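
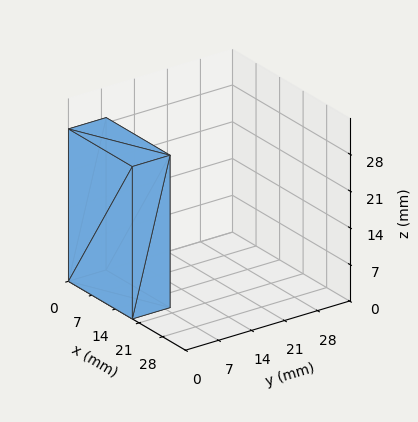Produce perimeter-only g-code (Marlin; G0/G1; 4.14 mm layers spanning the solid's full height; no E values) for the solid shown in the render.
Reading the render: the shape is a rectangular box, roughly 19 × 8 mm footprint and 29 mm tall (dimensions read to the nearest mm from the axis ticks). For the g-code, the solid's height is divided into equal slices at the stated Δz and each level perimeter traced with G1 moves after a G0 lift.

; perimeter-only toolpath
G21 ; units = mm
G90 ; absolute positioning
G28 ; home
; layer 1
G0 Z4.14
G0 X0.00 Y0.00
G1 X19.00 Y0.00
G1 X19.00 Y8.00
G1 X0.00 Y8.00
G1 X0.00 Y0.00
; layer 2
G0 Z8.29
G0 X0.00 Y0.00
G1 X19.00 Y0.00
G1 X19.00 Y8.00
G1 X0.00 Y8.00
G1 X0.00 Y0.00
; layer 3
G0 Z12.43
G0 X0.00 Y0.00
G1 X19.00 Y0.00
G1 X19.00 Y8.00
G1 X0.00 Y8.00
G1 X0.00 Y0.00
; layer 4
G0 Z16.57
G0 X0.00 Y0.00
G1 X19.00 Y0.00
G1 X19.00 Y8.00
G1 X0.00 Y8.00
G1 X0.00 Y0.00
; layer 5
G0 Z20.71
G0 X0.00 Y0.00
G1 X19.00 Y0.00
G1 X19.00 Y8.00
G1 X0.00 Y8.00
G1 X0.00 Y0.00
; layer 6
G0 Z24.86
G0 X0.00 Y0.00
G1 X19.00 Y0.00
G1 X19.00 Y8.00
G1 X0.00 Y8.00
G1 X0.00 Y0.00
; layer 7
G0 Z29.00
G0 X0.00 Y0.00
G1 X19.00 Y0.00
G1 X19.00 Y8.00
G1 X0.00 Y8.00
G1 X0.00 Y0.00
M2 ; end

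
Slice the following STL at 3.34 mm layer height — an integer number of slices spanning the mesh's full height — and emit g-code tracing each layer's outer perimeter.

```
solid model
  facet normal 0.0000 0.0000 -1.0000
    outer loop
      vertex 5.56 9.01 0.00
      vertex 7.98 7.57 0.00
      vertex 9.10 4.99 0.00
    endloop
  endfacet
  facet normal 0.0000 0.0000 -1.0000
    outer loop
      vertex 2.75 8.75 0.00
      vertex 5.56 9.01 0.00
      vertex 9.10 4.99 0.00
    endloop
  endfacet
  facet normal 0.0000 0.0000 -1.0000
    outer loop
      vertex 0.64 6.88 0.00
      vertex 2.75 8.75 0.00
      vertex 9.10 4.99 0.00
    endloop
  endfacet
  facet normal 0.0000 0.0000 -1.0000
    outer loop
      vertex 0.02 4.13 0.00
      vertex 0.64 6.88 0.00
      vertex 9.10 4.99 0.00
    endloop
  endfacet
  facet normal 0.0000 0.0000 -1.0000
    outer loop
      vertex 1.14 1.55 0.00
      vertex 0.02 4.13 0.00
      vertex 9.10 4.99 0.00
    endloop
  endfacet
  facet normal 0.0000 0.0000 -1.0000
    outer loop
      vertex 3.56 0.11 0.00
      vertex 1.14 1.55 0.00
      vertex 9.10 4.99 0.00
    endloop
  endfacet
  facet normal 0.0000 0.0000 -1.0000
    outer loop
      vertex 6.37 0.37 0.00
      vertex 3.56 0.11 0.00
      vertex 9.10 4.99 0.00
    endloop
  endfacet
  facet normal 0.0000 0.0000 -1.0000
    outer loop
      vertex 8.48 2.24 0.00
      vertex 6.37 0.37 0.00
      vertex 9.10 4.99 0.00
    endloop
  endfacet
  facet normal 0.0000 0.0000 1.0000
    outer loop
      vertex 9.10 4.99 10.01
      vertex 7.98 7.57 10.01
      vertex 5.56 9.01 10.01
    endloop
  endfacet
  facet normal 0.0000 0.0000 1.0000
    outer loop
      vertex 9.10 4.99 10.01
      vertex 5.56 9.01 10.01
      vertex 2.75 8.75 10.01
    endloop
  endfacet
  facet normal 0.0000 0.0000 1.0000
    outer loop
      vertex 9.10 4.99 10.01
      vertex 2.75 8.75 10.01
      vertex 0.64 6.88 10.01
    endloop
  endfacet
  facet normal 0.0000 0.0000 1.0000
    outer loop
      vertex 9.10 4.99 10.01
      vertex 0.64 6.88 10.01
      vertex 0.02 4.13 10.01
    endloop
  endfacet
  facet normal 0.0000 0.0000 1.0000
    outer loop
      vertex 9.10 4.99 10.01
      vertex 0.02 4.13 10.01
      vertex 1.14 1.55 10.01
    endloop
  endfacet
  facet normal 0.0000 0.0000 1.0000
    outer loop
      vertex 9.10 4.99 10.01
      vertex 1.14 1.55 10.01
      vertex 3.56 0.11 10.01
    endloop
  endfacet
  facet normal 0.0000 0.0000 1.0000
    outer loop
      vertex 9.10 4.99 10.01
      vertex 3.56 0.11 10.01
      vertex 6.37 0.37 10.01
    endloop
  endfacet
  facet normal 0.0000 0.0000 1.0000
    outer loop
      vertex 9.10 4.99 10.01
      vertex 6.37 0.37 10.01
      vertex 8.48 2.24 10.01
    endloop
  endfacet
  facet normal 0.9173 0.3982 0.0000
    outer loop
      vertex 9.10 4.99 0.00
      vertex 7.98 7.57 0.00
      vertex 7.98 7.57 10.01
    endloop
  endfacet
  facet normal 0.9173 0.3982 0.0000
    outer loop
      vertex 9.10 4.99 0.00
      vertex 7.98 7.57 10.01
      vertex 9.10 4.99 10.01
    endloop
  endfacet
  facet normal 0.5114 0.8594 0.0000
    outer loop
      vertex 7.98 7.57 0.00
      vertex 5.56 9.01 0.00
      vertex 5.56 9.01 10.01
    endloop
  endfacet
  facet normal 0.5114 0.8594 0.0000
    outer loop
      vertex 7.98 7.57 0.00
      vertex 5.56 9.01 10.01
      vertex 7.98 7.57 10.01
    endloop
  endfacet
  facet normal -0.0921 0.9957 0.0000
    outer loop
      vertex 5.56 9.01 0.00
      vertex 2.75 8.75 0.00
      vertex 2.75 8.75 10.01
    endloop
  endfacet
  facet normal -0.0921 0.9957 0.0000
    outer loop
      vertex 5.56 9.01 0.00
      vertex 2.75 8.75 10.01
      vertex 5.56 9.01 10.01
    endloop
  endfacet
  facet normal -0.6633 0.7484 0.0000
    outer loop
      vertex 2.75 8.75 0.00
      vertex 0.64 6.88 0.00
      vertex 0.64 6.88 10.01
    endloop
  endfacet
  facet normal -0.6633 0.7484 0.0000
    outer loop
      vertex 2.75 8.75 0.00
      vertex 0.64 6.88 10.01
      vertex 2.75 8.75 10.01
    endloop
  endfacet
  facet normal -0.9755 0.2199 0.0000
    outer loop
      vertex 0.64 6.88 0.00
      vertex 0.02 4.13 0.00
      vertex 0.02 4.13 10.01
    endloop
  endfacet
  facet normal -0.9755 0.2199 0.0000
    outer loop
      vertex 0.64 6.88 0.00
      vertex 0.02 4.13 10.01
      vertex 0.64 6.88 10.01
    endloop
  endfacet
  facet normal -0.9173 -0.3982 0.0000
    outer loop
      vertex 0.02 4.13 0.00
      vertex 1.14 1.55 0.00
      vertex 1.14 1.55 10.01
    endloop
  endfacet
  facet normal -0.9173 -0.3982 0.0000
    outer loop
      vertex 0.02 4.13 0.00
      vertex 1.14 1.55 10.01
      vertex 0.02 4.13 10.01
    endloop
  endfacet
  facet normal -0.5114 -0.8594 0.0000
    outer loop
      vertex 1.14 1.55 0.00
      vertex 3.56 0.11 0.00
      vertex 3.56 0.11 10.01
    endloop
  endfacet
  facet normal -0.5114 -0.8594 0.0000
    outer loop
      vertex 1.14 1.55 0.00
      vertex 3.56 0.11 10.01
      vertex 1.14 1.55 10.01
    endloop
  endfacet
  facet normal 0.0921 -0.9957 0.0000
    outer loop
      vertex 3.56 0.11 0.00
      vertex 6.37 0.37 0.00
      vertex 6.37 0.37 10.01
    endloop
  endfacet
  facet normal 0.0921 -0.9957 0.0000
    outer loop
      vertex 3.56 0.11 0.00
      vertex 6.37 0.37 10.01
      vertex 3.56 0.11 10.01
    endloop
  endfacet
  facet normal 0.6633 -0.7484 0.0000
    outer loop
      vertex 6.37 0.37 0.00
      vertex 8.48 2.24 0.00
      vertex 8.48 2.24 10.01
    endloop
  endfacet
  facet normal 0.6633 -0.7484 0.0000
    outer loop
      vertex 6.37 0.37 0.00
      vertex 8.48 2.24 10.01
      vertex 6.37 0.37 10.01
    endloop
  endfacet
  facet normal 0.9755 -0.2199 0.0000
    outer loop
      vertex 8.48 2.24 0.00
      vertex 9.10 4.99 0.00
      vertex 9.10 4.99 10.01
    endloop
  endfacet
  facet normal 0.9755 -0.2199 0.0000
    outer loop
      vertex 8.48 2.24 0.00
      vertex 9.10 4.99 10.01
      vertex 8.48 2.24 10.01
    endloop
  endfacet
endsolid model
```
; perimeter-only toolpath
G21 ; units = mm
G90 ; absolute positioning
G28 ; home
; layer 1
G0 Z3.34
G0 X9.10 Y4.99
G1 X7.98 Y7.57
G1 X5.56 Y9.01
G1 X2.75 Y8.75
G1 X0.64 Y6.88
G1 X0.02 Y4.13
G1 X1.14 Y1.55
G1 X3.56 Y0.11
G1 X6.37 Y0.37
G1 X8.48 Y2.24
G1 X9.10 Y4.99
; layer 2
G0 Z6.67
G0 X9.10 Y4.99
G1 X7.98 Y7.57
G1 X5.56 Y9.01
G1 X2.75 Y8.75
G1 X0.64 Y6.88
G1 X0.02 Y4.13
G1 X1.14 Y1.55
G1 X3.56 Y0.11
G1 X6.37 Y0.37
G1 X8.48 Y2.24
G1 X9.10 Y4.99
; layer 3
G0 Z10.01
G0 X9.10 Y4.99
G1 X7.98 Y7.57
G1 X5.56 Y9.01
G1 X2.75 Y8.75
G1 X0.64 Y6.88
G1 X0.02 Y4.13
G1 X1.14 Y1.55
G1 X3.56 Y0.11
G1 X6.37 Y0.37
G1 X8.48 Y2.24
G1 X9.10 Y4.99
M2 ; end

The solid is a regular 10-sided prism (a cylinder approximated with 10 flat sides), circumscribed radius ≈ 4.56 mm, height ≈ 10 mm. Slicing at Δz = 3.34 mm — 3 equal slices spanning the solid's height, so layer i sits at z = i·h/3 — gives 3 non-empty perimeters. Each is a 10-segment closed polygon; G0 lifts to the layer z and rapids to the start vertex, then G1 traces the edges.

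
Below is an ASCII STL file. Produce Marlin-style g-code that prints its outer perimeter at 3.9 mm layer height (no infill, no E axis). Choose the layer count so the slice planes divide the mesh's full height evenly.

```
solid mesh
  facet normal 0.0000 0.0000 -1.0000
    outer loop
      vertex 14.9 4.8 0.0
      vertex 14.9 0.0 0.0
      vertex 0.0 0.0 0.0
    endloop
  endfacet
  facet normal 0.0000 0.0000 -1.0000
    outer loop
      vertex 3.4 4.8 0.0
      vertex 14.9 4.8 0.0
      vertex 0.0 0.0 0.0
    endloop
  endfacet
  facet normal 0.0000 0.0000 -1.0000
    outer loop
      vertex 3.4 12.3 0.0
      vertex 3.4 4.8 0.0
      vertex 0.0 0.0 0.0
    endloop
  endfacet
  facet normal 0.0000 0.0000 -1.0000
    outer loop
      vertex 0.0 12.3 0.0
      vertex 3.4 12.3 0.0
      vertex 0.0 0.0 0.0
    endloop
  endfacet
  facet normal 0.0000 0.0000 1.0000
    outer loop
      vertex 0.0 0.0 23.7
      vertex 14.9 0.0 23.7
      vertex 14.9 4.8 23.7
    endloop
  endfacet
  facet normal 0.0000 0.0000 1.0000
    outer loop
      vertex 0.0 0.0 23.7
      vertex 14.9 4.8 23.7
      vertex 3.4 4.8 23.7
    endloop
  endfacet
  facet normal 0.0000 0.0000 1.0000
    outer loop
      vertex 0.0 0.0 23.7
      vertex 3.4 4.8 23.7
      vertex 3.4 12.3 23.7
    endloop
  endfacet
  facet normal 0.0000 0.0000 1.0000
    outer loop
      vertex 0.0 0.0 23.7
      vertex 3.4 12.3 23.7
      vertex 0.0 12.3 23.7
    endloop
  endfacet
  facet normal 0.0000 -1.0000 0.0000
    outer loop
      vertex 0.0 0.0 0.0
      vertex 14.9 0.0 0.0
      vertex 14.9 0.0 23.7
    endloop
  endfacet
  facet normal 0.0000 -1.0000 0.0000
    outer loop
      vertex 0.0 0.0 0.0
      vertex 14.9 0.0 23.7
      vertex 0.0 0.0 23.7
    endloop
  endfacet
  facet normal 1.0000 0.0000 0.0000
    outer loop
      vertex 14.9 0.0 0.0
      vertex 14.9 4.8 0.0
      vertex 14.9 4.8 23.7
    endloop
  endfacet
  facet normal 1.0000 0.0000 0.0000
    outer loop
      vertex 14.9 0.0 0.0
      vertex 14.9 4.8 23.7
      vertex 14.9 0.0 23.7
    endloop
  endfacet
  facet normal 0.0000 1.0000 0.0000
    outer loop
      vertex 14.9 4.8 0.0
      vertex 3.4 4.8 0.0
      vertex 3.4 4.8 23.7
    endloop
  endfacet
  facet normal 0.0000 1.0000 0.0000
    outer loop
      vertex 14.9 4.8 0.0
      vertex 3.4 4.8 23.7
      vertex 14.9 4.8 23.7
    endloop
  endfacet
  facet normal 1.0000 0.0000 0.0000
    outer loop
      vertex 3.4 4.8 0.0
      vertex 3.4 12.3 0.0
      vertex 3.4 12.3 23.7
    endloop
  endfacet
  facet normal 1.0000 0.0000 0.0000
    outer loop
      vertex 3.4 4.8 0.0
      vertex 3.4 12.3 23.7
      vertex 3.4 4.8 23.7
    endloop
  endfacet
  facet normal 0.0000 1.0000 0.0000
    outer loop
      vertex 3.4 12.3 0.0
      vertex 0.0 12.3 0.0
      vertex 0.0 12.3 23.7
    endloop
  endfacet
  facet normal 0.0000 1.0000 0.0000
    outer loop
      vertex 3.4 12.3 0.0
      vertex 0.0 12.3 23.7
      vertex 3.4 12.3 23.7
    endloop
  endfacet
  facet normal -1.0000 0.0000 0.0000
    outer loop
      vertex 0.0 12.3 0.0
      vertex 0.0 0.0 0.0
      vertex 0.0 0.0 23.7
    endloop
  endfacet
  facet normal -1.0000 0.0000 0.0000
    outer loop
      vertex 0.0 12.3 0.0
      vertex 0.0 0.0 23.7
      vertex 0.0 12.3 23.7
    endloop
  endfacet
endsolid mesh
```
; perimeter-only toolpath
G21 ; units = mm
G90 ; absolute positioning
G28 ; home
; layer 1
G0 Z3.9
G0 X0.0 Y0.0
G1 X14.9 Y0.0
G1 X14.9 Y4.8
G1 X3.4 Y4.8
G1 X3.4 Y12.3
G1 X0.0 Y12.3
G1 X0.0 Y0.0
; layer 2
G0 Z7.9
G0 X0.0 Y0.0
G1 X14.9 Y0.0
G1 X14.9 Y4.8
G1 X3.4 Y4.8
G1 X3.4 Y12.3
G1 X0.0 Y12.3
G1 X0.0 Y0.0
; layer 3
G0 Z11.8
G0 X0.0 Y0.0
G1 X14.9 Y0.0
G1 X14.9 Y4.8
G1 X3.4 Y4.8
G1 X3.4 Y12.3
G1 X0.0 Y12.3
G1 X0.0 Y0.0
; layer 4
G0 Z15.8
G0 X0.0 Y0.0
G1 X14.9 Y0.0
G1 X14.9 Y4.8
G1 X3.4 Y4.8
G1 X3.4 Y12.3
G1 X0.0 Y12.3
G1 X0.0 Y0.0
; layer 5
G0 Z19.8
G0 X0.0 Y0.0
G1 X14.9 Y0.0
G1 X14.9 Y4.8
G1 X3.4 Y4.8
G1 X3.4 Y12.3
G1 X0.0 Y12.3
G1 X0.0 Y0.0
; layer 6
G0 Z23.7
G0 X0.0 Y0.0
G1 X14.9 Y0.0
G1 X14.9 Y4.8
G1 X3.4 Y4.8
G1 X3.4 Y12.3
G1 X0.0 Y12.3
G1 X0.0 Y0.0
M2 ; end

The solid is an L-shaped prism: outer 14.9 × 12.3 mm, arm thicknesses ≈ 4.8 mm (horizontal) and 3.4 mm (vertical), extruded 23.7 mm in z. Slicing at Δz = 3.9 mm — 6 equal slices spanning the solid's height, so layer i sits at z = i·h/6 — gives 6 non-empty perimeters. Each is a 6-segment closed polygon; G0 lifts to the layer z and rapids to the start vertex, then G1 traces the edges.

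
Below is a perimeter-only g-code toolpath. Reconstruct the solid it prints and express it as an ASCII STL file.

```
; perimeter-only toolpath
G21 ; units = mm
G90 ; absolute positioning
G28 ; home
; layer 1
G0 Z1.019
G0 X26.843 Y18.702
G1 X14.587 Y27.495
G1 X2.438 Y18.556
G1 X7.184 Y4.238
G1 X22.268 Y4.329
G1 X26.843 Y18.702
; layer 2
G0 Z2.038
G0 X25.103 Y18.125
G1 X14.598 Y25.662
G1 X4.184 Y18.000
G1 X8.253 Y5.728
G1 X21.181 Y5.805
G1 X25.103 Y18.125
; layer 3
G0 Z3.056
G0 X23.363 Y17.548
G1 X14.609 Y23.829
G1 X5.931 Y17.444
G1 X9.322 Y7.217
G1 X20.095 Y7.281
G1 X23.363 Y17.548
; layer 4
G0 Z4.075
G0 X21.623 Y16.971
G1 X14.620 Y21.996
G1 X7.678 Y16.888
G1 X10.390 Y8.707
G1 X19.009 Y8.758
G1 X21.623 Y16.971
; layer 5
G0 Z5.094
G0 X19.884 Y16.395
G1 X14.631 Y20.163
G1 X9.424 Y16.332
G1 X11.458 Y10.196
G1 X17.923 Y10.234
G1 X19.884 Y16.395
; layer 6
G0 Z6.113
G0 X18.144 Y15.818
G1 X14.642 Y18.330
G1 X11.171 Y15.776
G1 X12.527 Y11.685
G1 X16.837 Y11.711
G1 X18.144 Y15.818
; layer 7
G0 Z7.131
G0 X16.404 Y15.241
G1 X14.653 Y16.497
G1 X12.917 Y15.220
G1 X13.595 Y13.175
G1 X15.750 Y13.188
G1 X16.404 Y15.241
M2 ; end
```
solid part
  facet normal 0.0000 0.0000 -1.0000
    outer loop
      vertex 0.691 19.112 0.000
      vertex 14.576 29.328 0.000
      vertex 28.583 19.279 0.000
    endloop
  endfacet
  facet normal 0.0000 0.0000 -1.0000
    outer loop
      vertex 6.116 2.749 0.000
      vertex 0.691 19.112 0.000
      vertex 28.583 19.279 0.000
    endloop
  endfacet
  facet normal 0.0000 0.0000 -1.0000
    outer loop
      vertex 23.354 2.852 0.000
      vertex 6.116 2.749 0.000
      vertex 28.583 19.279 0.000
    endloop
  endfacet
  facet normal 0.3301 0.4601 0.8242
    outer loop
      vertex 28.583 19.279 0.000
      vertex 14.576 29.328 0.000
      vertex 14.664 14.664 8.150
    endloop
  endfacet
  facet normal -0.3356 0.4561 0.8242
    outer loop
      vertex 14.576 29.328 0.000
      vertex 0.691 19.112 0.000
      vertex 14.664 14.664 8.150
    endloop
  endfacet
  facet normal -0.5375 -0.1782 0.8242
    outer loop
      vertex 0.691 19.112 0.000
      vertex 6.116 2.749 0.000
      vertex 14.664 14.664 8.150
    endloop
  endfacet
  facet normal 0.0034 -0.5662 0.8242
    outer loop
      vertex 6.116 2.749 0.000
      vertex 23.354 2.852 0.000
      vertex 14.664 14.664 8.150
    endloop
  endfacet
  facet normal 0.5396 -0.1718 0.8242
    outer loop
      vertex 23.354 2.852 0.000
      vertex 28.583 19.279 0.000
      vertex 14.664 14.664 8.150
    endloop
  endfacet
endsolid part

The G0 Z moves step by Δz≈1.019 mm. The G1 loops shrink linearly with z, so the solid tapers from its base footprint up to z≈8.15. Closing with a flat bottom cap and the tapered top and triangulating gives 8 facets — a regular 5-sided pyramid, base circumscribed radius ≈ 14.7 mm, apex at z ≈ 8.15 mm.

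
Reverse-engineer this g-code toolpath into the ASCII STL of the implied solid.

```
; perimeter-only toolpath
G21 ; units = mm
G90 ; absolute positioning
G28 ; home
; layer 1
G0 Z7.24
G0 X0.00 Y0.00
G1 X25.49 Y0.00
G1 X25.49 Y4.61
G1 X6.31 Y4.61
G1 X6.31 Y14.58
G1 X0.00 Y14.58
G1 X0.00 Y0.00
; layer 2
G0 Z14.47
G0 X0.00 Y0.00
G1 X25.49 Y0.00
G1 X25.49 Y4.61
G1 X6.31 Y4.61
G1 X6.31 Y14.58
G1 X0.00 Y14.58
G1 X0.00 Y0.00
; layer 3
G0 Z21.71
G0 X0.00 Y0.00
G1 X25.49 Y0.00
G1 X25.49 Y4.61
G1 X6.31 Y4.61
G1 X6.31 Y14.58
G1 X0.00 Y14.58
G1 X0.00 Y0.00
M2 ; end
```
solid part
  facet normal 0.0000 0.0000 -1.0000
    outer loop
      vertex 25.49 4.61 0.00
      vertex 25.49 0.00 0.00
      vertex 0.00 0.00 0.00
    endloop
  endfacet
  facet normal 0.0000 0.0000 -1.0000
    outer loop
      vertex 6.31 4.61 0.00
      vertex 25.49 4.61 0.00
      vertex 0.00 0.00 0.00
    endloop
  endfacet
  facet normal 0.0000 0.0000 -1.0000
    outer loop
      vertex 6.31 14.58 0.00
      vertex 6.31 4.61 0.00
      vertex 0.00 0.00 0.00
    endloop
  endfacet
  facet normal 0.0000 0.0000 -1.0000
    outer loop
      vertex 0.00 14.58 0.00
      vertex 6.31 14.58 0.00
      vertex 0.00 0.00 0.00
    endloop
  endfacet
  facet normal 0.0000 0.0000 1.0000
    outer loop
      vertex 0.00 0.00 21.71
      vertex 25.49 0.00 21.71
      vertex 25.49 4.61 21.71
    endloop
  endfacet
  facet normal 0.0000 0.0000 1.0000
    outer loop
      vertex 0.00 0.00 21.71
      vertex 25.49 4.61 21.71
      vertex 6.31 4.61 21.71
    endloop
  endfacet
  facet normal 0.0000 0.0000 1.0000
    outer loop
      vertex 0.00 0.00 21.71
      vertex 6.31 4.61 21.71
      vertex 6.31 14.58 21.71
    endloop
  endfacet
  facet normal 0.0000 0.0000 1.0000
    outer loop
      vertex 0.00 0.00 21.71
      vertex 6.31 14.58 21.71
      vertex 0.00 14.58 21.71
    endloop
  endfacet
  facet normal 0.0000 -1.0000 0.0000
    outer loop
      vertex 0.00 0.00 0.00
      vertex 25.49 0.00 0.00
      vertex 25.49 0.00 21.71
    endloop
  endfacet
  facet normal 0.0000 -1.0000 0.0000
    outer loop
      vertex 0.00 0.00 0.00
      vertex 25.49 0.00 21.71
      vertex 0.00 0.00 21.71
    endloop
  endfacet
  facet normal 1.0000 0.0000 0.0000
    outer loop
      vertex 25.49 0.00 0.00
      vertex 25.49 4.61 0.00
      vertex 25.49 4.61 21.71
    endloop
  endfacet
  facet normal 1.0000 0.0000 0.0000
    outer loop
      vertex 25.49 0.00 0.00
      vertex 25.49 4.61 21.71
      vertex 25.49 0.00 21.71
    endloop
  endfacet
  facet normal 0.0000 1.0000 0.0000
    outer loop
      vertex 25.49 4.61 0.00
      vertex 6.31 4.61 0.00
      vertex 6.31 4.61 21.71
    endloop
  endfacet
  facet normal 0.0000 1.0000 0.0000
    outer loop
      vertex 25.49 4.61 0.00
      vertex 6.31 4.61 21.71
      vertex 25.49 4.61 21.71
    endloop
  endfacet
  facet normal 1.0000 0.0000 0.0000
    outer loop
      vertex 6.31 4.61 0.00
      vertex 6.31 14.58 0.00
      vertex 6.31 14.58 21.71
    endloop
  endfacet
  facet normal 1.0000 0.0000 0.0000
    outer loop
      vertex 6.31 4.61 0.00
      vertex 6.31 14.58 21.71
      vertex 6.31 4.61 21.71
    endloop
  endfacet
  facet normal 0.0000 1.0000 0.0000
    outer loop
      vertex 6.31 14.58 0.00
      vertex 0.00 14.58 0.00
      vertex 0.00 14.58 21.71
    endloop
  endfacet
  facet normal 0.0000 1.0000 0.0000
    outer loop
      vertex 6.31 14.58 0.00
      vertex 0.00 14.58 21.71
      vertex 6.31 14.58 21.71
    endloop
  endfacet
  facet normal -1.0000 0.0000 0.0000
    outer loop
      vertex 0.00 14.58 0.00
      vertex 0.00 0.00 0.00
      vertex 0.00 0.00 21.71
    endloop
  endfacet
  facet normal -1.0000 0.0000 0.0000
    outer loop
      vertex 0.00 14.58 0.00
      vertex 0.00 0.00 21.71
      vertex 0.00 14.58 21.71
    endloop
  endfacet
endsolid part

The G0 Z moves step by Δz≈7.24 mm. Every layer's G1 loop is the same polygon, so the solid is a straight extrusion of it from z=0 to z≈21.7. Closing with flat bottom and top caps and triangulating gives 20 facets — an L-shaped prism: outer 25.5 × 14.6 mm, arm thicknesses ≈ 4.61 mm (horizontal) and 6.31 mm (vertical), extruded 21.7 mm in z.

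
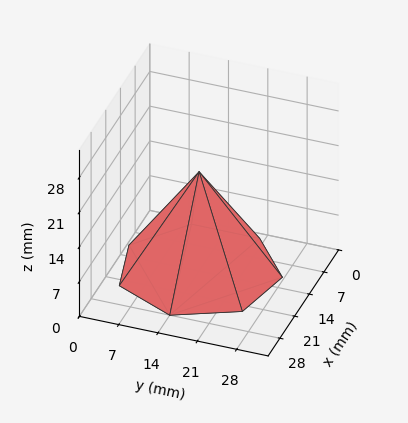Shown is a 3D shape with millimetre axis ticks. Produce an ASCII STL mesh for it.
Reading the render: the shape is a regular 7-sided pyramid, base circumscribed radius ≈ 14 mm, apex at z ≈ 20 mm (dimensions read to the nearest mm from the axis ticks). For the STL, each face is triangulated and given an outward normal.

solid part
  facet normal 0.0000 0.0000 -1.0000
    outer loop
      vertex 10.88 27.65 0.00
      vertex 22.73 24.95 0.00
      vertex 28.00 14.00 0.00
    endloop
  endfacet
  facet normal 0.0000 0.0000 -1.0000
    outer loop
      vertex 1.39 20.07 0.00
      vertex 10.88 27.65 0.00
      vertex 28.00 14.00 0.00
    endloop
  endfacet
  facet normal 0.0000 0.0000 -1.0000
    outer loop
      vertex 1.39 7.93 0.00
      vertex 1.39 20.07 0.00
      vertex 28.00 14.00 0.00
    endloop
  endfacet
  facet normal 0.0000 0.0000 -1.0000
    outer loop
      vertex 10.88 0.35 0.00
      vertex 1.39 7.93 0.00
      vertex 28.00 14.00 0.00
    endloop
  endfacet
  facet normal 0.0000 0.0000 -1.0000
    outer loop
      vertex 22.73 3.05 0.00
      vertex 10.88 0.35 0.00
      vertex 28.00 14.00 0.00
    endloop
  endfacet
  facet normal 0.7621 0.3668 0.5335
    outer loop
      vertex 28.00 14.00 0.00
      vertex 22.73 24.95 0.00
      vertex 14.00 14.00 20.00
    endloop
  endfacet
  facet normal 0.1879 0.8247 0.5335
    outer loop
      vertex 22.73 24.95 0.00
      vertex 10.88 27.65 0.00
      vertex 14.00 14.00 20.00
    endloop
  endfacet
  facet normal -0.5279 0.6609 0.5334
    outer loop
      vertex 10.88 27.65 0.00
      vertex 1.39 20.07 0.00
      vertex 14.00 14.00 20.00
    endloop
  endfacet
  facet normal -0.8459 0.0000 0.5333
    outer loop
      vertex 1.39 20.07 0.00
      vertex 1.39 7.93 0.00
      vertex 14.00 14.00 20.00
    endloop
  endfacet
  facet normal -0.5279 -0.6609 0.5334
    outer loop
      vertex 1.39 7.93 0.00
      vertex 10.88 0.35 0.00
      vertex 14.00 14.00 20.00
    endloop
  endfacet
  facet normal 0.1879 -0.8247 0.5335
    outer loop
      vertex 10.88 0.35 0.00
      vertex 22.73 3.05 0.00
      vertex 14.00 14.00 20.00
    endloop
  endfacet
  facet normal 0.7621 -0.3668 0.5335
    outer loop
      vertex 22.73 3.05 0.00
      vertex 28.00 14.00 0.00
      vertex 14.00 14.00 20.00
    endloop
  endfacet
endsolid part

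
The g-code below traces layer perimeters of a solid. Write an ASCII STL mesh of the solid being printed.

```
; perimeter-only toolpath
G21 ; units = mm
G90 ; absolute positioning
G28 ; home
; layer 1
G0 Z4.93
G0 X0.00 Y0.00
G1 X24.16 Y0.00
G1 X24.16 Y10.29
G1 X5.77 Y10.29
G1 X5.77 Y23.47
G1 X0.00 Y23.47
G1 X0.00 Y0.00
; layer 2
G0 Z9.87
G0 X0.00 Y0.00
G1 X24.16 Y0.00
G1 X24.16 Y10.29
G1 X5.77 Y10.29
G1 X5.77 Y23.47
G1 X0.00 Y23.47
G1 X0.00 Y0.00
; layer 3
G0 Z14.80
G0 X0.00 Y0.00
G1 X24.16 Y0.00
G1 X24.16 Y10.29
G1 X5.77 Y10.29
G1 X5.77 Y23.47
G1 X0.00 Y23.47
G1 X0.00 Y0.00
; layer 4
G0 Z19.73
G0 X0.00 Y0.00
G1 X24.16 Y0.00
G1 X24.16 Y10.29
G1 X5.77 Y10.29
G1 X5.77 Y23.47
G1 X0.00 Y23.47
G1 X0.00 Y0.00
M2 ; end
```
solid part
  facet normal 0.0000 0.0000 -1.0000
    outer loop
      vertex 24.16 10.29 0.00
      vertex 24.16 0.00 0.00
      vertex 0.00 0.00 0.00
    endloop
  endfacet
  facet normal 0.0000 0.0000 -1.0000
    outer loop
      vertex 5.77 10.29 0.00
      vertex 24.16 10.29 0.00
      vertex 0.00 0.00 0.00
    endloop
  endfacet
  facet normal 0.0000 0.0000 -1.0000
    outer loop
      vertex 5.77 23.47 0.00
      vertex 5.77 10.29 0.00
      vertex 0.00 0.00 0.00
    endloop
  endfacet
  facet normal 0.0000 0.0000 -1.0000
    outer loop
      vertex 0.00 23.47 0.00
      vertex 5.77 23.47 0.00
      vertex 0.00 0.00 0.00
    endloop
  endfacet
  facet normal 0.0000 0.0000 1.0000
    outer loop
      vertex 0.00 0.00 19.73
      vertex 24.16 0.00 19.73
      vertex 24.16 10.29 19.73
    endloop
  endfacet
  facet normal 0.0000 0.0000 1.0000
    outer loop
      vertex 0.00 0.00 19.73
      vertex 24.16 10.29 19.73
      vertex 5.77 10.29 19.73
    endloop
  endfacet
  facet normal 0.0000 0.0000 1.0000
    outer loop
      vertex 0.00 0.00 19.73
      vertex 5.77 10.29 19.73
      vertex 5.77 23.47 19.73
    endloop
  endfacet
  facet normal 0.0000 0.0000 1.0000
    outer loop
      vertex 0.00 0.00 19.73
      vertex 5.77 23.47 19.73
      vertex 0.00 23.47 19.73
    endloop
  endfacet
  facet normal 0.0000 -1.0000 0.0000
    outer loop
      vertex 0.00 0.00 0.00
      vertex 24.16 0.00 0.00
      vertex 24.16 0.00 19.73
    endloop
  endfacet
  facet normal 0.0000 -1.0000 0.0000
    outer loop
      vertex 0.00 0.00 0.00
      vertex 24.16 0.00 19.73
      vertex 0.00 0.00 19.73
    endloop
  endfacet
  facet normal 1.0000 0.0000 0.0000
    outer loop
      vertex 24.16 0.00 0.00
      vertex 24.16 10.29 0.00
      vertex 24.16 10.29 19.73
    endloop
  endfacet
  facet normal 1.0000 0.0000 0.0000
    outer loop
      vertex 24.16 0.00 0.00
      vertex 24.16 10.29 19.73
      vertex 24.16 0.00 19.73
    endloop
  endfacet
  facet normal 0.0000 1.0000 0.0000
    outer loop
      vertex 24.16 10.29 0.00
      vertex 5.77 10.29 0.00
      vertex 5.77 10.29 19.73
    endloop
  endfacet
  facet normal 0.0000 1.0000 0.0000
    outer loop
      vertex 24.16 10.29 0.00
      vertex 5.77 10.29 19.73
      vertex 24.16 10.29 19.73
    endloop
  endfacet
  facet normal 1.0000 0.0000 0.0000
    outer loop
      vertex 5.77 10.29 0.00
      vertex 5.77 23.47 0.00
      vertex 5.77 23.47 19.73
    endloop
  endfacet
  facet normal 1.0000 0.0000 0.0000
    outer loop
      vertex 5.77 10.29 0.00
      vertex 5.77 23.47 19.73
      vertex 5.77 10.29 19.73
    endloop
  endfacet
  facet normal 0.0000 1.0000 0.0000
    outer loop
      vertex 5.77 23.47 0.00
      vertex 0.00 23.47 0.00
      vertex 0.00 23.47 19.73
    endloop
  endfacet
  facet normal 0.0000 1.0000 0.0000
    outer loop
      vertex 5.77 23.47 0.00
      vertex 0.00 23.47 19.73
      vertex 5.77 23.47 19.73
    endloop
  endfacet
  facet normal -1.0000 0.0000 0.0000
    outer loop
      vertex 0.00 23.47 0.00
      vertex 0.00 0.00 0.00
      vertex 0.00 0.00 19.73
    endloop
  endfacet
  facet normal -1.0000 0.0000 0.0000
    outer loop
      vertex 0.00 23.47 0.00
      vertex 0.00 0.00 19.73
      vertex 0.00 23.47 19.73
    endloop
  endfacet
endsolid part

The G0 Z moves step by Δz≈4.93 mm. Every layer's G1 loop is the same polygon, so the solid is a straight extrusion of it from z=0 to z≈19.7. Closing with flat bottom and top caps and triangulating gives 20 facets — an L-shaped prism: outer 24.2 × 23.5 mm, arm thicknesses ≈ 10.3 mm (horizontal) and 5.77 mm (vertical), extruded 19.7 mm in z.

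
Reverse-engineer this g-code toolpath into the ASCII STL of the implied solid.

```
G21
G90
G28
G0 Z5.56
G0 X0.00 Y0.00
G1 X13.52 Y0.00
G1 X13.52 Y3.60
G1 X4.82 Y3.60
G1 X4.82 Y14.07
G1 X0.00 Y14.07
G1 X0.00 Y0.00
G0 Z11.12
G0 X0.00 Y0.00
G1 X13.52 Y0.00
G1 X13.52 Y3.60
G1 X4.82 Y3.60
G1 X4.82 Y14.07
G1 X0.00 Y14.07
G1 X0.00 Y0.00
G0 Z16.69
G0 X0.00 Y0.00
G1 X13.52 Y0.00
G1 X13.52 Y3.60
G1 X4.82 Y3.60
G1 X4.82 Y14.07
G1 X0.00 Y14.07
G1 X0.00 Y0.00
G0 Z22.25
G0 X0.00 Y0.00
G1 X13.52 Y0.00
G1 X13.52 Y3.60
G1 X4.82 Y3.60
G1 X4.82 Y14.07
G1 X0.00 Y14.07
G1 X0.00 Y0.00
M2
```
solid part
  facet normal 0.0000 0.0000 -1.0000
    outer loop
      vertex 13.52 3.60 0.00
      vertex 13.52 0.00 0.00
      vertex 0.00 0.00 0.00
    endloop
  endfacet
  facet normal 0.0000 0.0000 -1.0000
    outer loop
      vertex 4.82 3.60 0.00
      vertex 13.52 3.60 0.00
      vertex 0.00 0.00 0.00
    endloop
  endfacet
  facet normal 0.0000 0.0000 -1.0000
    outer loop
      vertex 4.82 14.07 0.00
      vertex 4.82 3.60 0.00
      vertex 0.00 0.00 0.00
    endloop
  endfacet
  facet normal 0.0000 0.0000 -1.0000
    outer loop
      vertex 0.00 14.07 0.00
      vertex 4.82 14.07 0.00
      vertex 0.00 0.00 0.00
    endloop
  endfacet
  facet normal 0.0000 0.0000 1.0000
    outer loop
      vertex 0.00 0.00 22.25
      vertex 13.52 0.00 22.25
      vertex 13.52 3.60 22.25
    endloop
  endfacet
  facet normal 0.0000 0.0000 1.0000
    outer loop
      vertex 0.00 0.00 22.25
      vertex 13.52 3.60 22.25
      vertex 4.82 3.60 22.25
    endloop
  endfacet
  facet normal 0.0000 0.0000 1.0000
    outer loop
      vertex 0.00 0.00 22.25
      vertex 4.82 3.60 22.25
      vertex 4.82 14.07 22.25
    endloop
  endfacet
  facet normal 0.0000 0.0000 1.0000
    outer loop
      vertex 0.00 0.00 22.25
      vertex 4.82 14.07 22.25
      vertex 0.00 14.07 22.25
    endloop
  endfacet
  facet normal 0.0000 -1.0000 0.0000
    outer loop
      vertex 0.00 0.00 0.00
      vertex 13.52 0.00 0.00
      vertex 13.52 0.00 22.25
    endloop
  endfacet
  facet normal 0.0000 -1.0000 0.0000
    outer loop
      vertex 0.00 0.00 0.00
      vertex 13.52 0.00 22.25
      vertex 0.00 0.00 22.25
    endloop
  endfacet
  facet normal 1.0000 0.0000 0.0000
    outer loop
      vertex 13.52 0.00 0.00
      vertex 13.52 3.60 0.00
      vertex 13.52 3.60 22.25
    endloop
  endfacet
  facet normal 1.0000 0.0000 0.0000
    outer loop
      vertex 13.52 0.00 0.00
      vertex 13.52 3.60 22.25
      vertex 13.52 0.00 22.25
    endloop
  endfacet
  facet normal 0.0000 1.0000 0.0000
    outer loop
      vertex 13.52 3.60 0.00
      vertex 4.82 3.60 0.00
      vertex 4.82 3.60 22.25
    endloop
  endfacet
  facet normal 0.0000 1.0000 0.0000
    outer loop
      vertex 13.52 3.60 0.00
      vertex 4.82 3.60 22.25
      vertex 13.52 3.60 22.25
    endloop
  endfacet
  facet normal 1.0000 0.0000 0.0000
    outer loop
      vertex 4.82 3.60 0.00
      vertex 4.82 14.07 0.00
      vertex 4.82 14.07 22.25
    endloop
  endfacet
  facet normal 1.0000 0.0000 0.0000
    outer loop
      vertex 4.82 3.60 0.00
      vertex 4.82 14.07 22.25
      vertex 4.82 3.60 22.25
    endloop
  endfacet
  facet normal 0.0000 1.0000 0.0000
    outer loop
      vertex 4.82 14.07 0.00
      vertex 0.00 14.07 0.00
      vertex 0.00 14.07 22.25
    endloop
  endfacet
  facet normal 0.0000 1.0000 0.0000
    outer loop
      vertex 4.82 14.07 0.00
      vertex 0.00 14.07 22.25
      vertex 4.82 14.07 22.25
    endloop
  endfacet
  facet normal -1.0000 0.0000 0.0000
    outer loop
      vertex 0.00 14.07 0.00
      vertex 0.00 0.00 0.00
      vertex 0.00 0.00 22.25
    endloop
  endfacet
  facet normal -1.0000 0.0000 0.0000
    outer loop
      vertex 0.00 14.07 0.00
      vertex 0.00 0.00 22.25
      vertex 0.00 14.07 22.25
    endloop
  endfacet
endsolid part

The G0 Z moves step by Δz≈5.56 mm. Every layer's G1 loop is the same polygon, so the solid is a straight extrusion of it from z=0 to z≈22.2. Closing with flat bottom and top caps and triangulating gives 20 facets — an L-shaped prism: outer 13.5 × 14.1 mm, arm thicknesses ≈ 3.6 mm (horizontal) and 4.82 mm (vertical), extruded 22.2 mm in z.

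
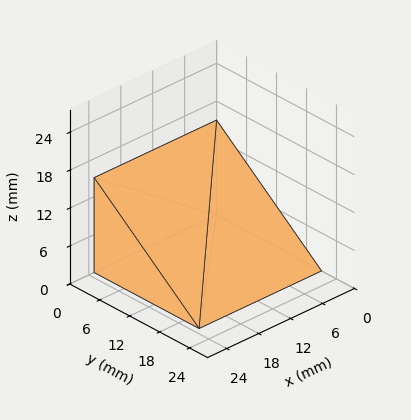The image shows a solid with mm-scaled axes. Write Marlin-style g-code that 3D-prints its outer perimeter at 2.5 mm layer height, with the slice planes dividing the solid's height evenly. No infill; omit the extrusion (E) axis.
Reading the render: the shape is a wedge (ramp): 23 × 21 mm base, rising to 15 mm along the y=0 edge and sloping linearly to z=0 at y=21 (dimensions read to the nearest mm from the axis ticks). For the g-code, the solid's height is divided into equal slices at the stated Δz and each level perimeter traced with G1 moves after a G0 lift.

; perimeter-only toolpath
G21 ; units = mm
G90 ; absolute positioning
G28 ; home
; layer 1
G0 Z2.5
G0 X0.0 Y0.0
G1 X23.0 Y0.0
G1 X23.0 Y17.5
G1 X0.0 Y17.5
G1 X0.0 Y0.0
; layer 2
G0 Z5.0
G0 X0.0 Y0.0
G1 X23.0 Y0.0
G1 X23.0 Y14.0
G1 X0.0 Y14.0
G1 X0.0 Y0.0
; layer 3
G0 Z7.5
G0 X0.0 Y0.0
G1 X23.0 Y0.0
G1 X23.0 Y10.5
G1 X0.0 Y10.5
G1 X0.0 Y0.0
; layer 4
G0 Z10.0
G0 X0.0 Y0.0
G1 X23.0 Y0.0
G1 X23.0 Y7.0
G1 X0.0 Y7.0
G1 X0.0 Y0.0
; layer 5
G0 Z12.5
G0 X0.0 Y0.0
G1 X23.0 Y0.0
G1 X23.0 Y3.5
G1 X0.0 Y3.5
G1 X0.0 Y0.0
M2 ; end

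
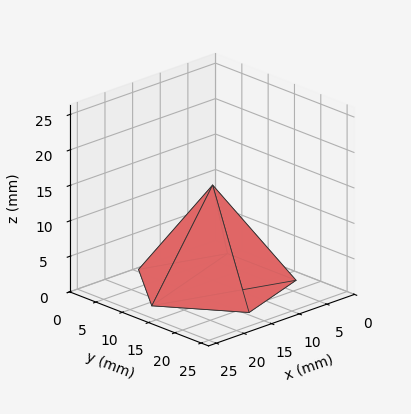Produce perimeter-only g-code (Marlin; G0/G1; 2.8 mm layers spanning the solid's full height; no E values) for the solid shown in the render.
Reading the render: the shape is a regular 5-sided pyramid, base circumscribed radius ≈ 11 mm, apex at z ≈ 14 mm (dimensions read to the nearest mm from the axis ticks). For the g-code, the solid's height is divided into equal slices at the stated Δz and each level perimeter traced with G1 moves after a G0 lift.

; perimeter-only toolpath
G21 ; units = mm
G90 ; absolute positioning
G28 ; home
; layer 1
G0 Z2.8
G0 X19.8 Y11.0
G1 X13.7 Y19.4
G1 X3.9 Y16.2
G1 X3.9 Y5.8
G1 X13.7 Y2.6
G1 X19.8 Y11.0
; layer 2
G0 Z5.6
G0 X17.6 Y11.0
G1 X13.0 Y17.3
G1 X5.7 Y14.9
G1 X5.7 Y7.1
G1 X13.0 Y4.7
G1 X17.6 Y11.0
; layer 3
G0 Z8.4
G0 X15.4 Y11.0
G1 X12.4 Y15.2
G1 X7.4 Y13.6
G1 X7.4 Y8.4
G1 X12.4 Y6.8
G1 X15.4 Y11.0
; layer 4
G0 Z11.2
G0 X13.2 Y11.0
G1 X11.7 Y13.1
G1 X9.2 Y12.3
G1 X9.2 Y9.7
G1 X11.7 Y8.9
G1 X13.2 Y11.0
M2 ; end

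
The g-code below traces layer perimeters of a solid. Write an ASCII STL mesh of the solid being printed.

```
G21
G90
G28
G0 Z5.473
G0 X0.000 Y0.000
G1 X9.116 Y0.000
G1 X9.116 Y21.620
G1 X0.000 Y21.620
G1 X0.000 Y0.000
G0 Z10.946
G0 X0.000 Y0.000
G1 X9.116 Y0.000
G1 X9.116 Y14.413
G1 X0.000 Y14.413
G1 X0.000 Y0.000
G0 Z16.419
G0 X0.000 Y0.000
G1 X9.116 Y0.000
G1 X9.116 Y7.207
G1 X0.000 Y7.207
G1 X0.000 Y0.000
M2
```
solid part
  facet normal 0.0000 0.0000 -1.0000
    outer loop
      vertex 9.116 28.826 0.000
      vertex 9.116 0.000 0.000
      vertex 0.000 0.000 0.000
    endloop
  endfacet
  facet normal 0.0000 0.0000 -1.0000
    outer loop
      vertex 0.000 28.826 0.000
      vertex 9.116 28.826 0.000
      vertex 0.000 0.000 0.000
    endloop
  endfacet
  facet normal 0.0000 -1.0000 0.0000
    outer loop
      vertex 0.000 0.000 0.000
      vertex 9.116 0.000 0.000
      vertex 9.116 0.000 21.892
    endloop
  endfacet
  facet normal 0.0000 -1.0000 0.0000
    outer loop
      vertex 0.000 0.000 0.000
      vertex 9.116 0.000 21.892
      vertex 0.000 0.000 21.892
    endloop
  endfacet
  facet normal 0.0000 0.6048 0.7964
    outer loop
      vertex 0.000 0.000 21.892
      vertex 9.116 0.000 21.892
      vertex 9.116 28.826 0.000
    endloop
  endfacet
  facet normal 0.0000 0.6048 0.7964
    outer loop
      vertex 0.000 0.000 21.892
      vertex 9.116 28.826 0.000
      vertex 0.000 28.826 0.000
    endloop
  endfacet
  facet normal -1.0000 0.0000 0.0000
    outer loop
      vertex 0.000 0.000 21.892
      vertex 0.000 28.826 0.000
      vertex 0.000 0.000 0.000
    endloop
  endfacet
  facet normal 1.0000 0.0000 0.0000
    outer loop
      vertex 9.116 0.000 0.000
      vertex 9.116 28.826 0.000
      vertex 9.116 0.000 21.892
    endloop
  endfacet
endsolid part

The G0 Z moves step by Δz≈5.473 mm. The G1 loops shrink linearly with z, so the solid tapers from its base footprint up to z≈21.9. Closing with a flat bottom cap and the tapered top and triangulating gives 8 facets — a wedge (ramp): 9.12 × 28.8 mm base, rising to 21.9 mm along the y=0 edge and sloping linearly to z=0 at y=28.8.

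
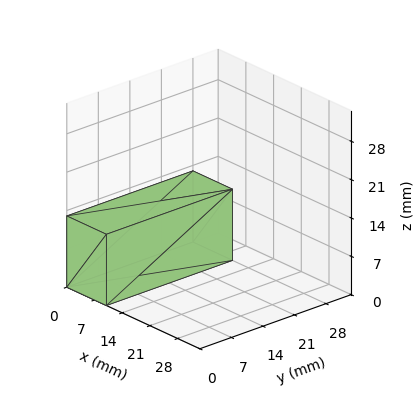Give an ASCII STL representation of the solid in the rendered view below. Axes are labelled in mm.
Reading the render: the shape is a rectangular box, roughly 10 × 28 mm footprint and 13 mm tall (dimensions read to the nearest mm from the axis ticks). For the STL, each face is triangulated and given an outward normal.

solid part
  facet normal 0.0000 0.0000 -1.0000
    outer loop
      vertex 10.00 28.00 0.00
      vertex 10.00 0.00 0.00
      vertex 0.00 0.00 0.00
    endloop
  endfacet
  facet normal 0.0000 0.0000 -1.0000
    outer loop
      vertex 0.00 28.00 0.00
      vertex 10.00 28.00 0.00
      vertex 0.00 0.00 0.00
    endloop
  endfacet
  facet normal 0.0000 0.0000 1.0000
    outer loop
      vertex 0.00 0.00 13.00
      vertex 10.00 0.00 13.00
      vertex 10.00 28.00 13.00
    endloop
  endfacet
  facet normal 0.0000 0.0000 1.0000
    outer loop
      vertex 0.00 0.00 13.00
      vertex 10.00 28.00 13.00
      vertex 0.00 28.00 13.00
    endloop
  endfacet
  facet normal 0.0000 -1.0000 0.0000
    outer loop
      vertex 0.00 0.00 0.00
      vertex 10.00 0.00 0.00
      vertex 10.00 0.00 13.00
    endloop
  endfacet
  facet normal 0.0000 -1.0000 0.0000
    outer loop
      vertex 0.00 0.00 0.00
      vertex 10.00 0.00 13.00
      vertex 0.00 0.00 13.00
    endloop
  endfacet
  facet normal 0.0000 1.0000 0.0000
    outer loop
      vertex 10.00 28.00 13.00
      vertex 10.00 28.00 0.00
      vertex 0.00 28.00 0.00
    endloop
  endfacet
  facet normal 0.0000 1.0000 0.0000
    outer loop
      vertex 0.00 28.00 13.00
      vertex 10.00 28.00 13.00
      vertex 0.00 28.00 0.00
    endloop
  endfacet
  facet normal -1.0000 0.0000 0.0000
    outer loop
      vertex 0.00 28.00 13.00
      vertex 0.00 28.00 0.00
      vertex 0.00 0.00 0.00
    endloop
  endfacet
  facet normal -1.0000 0.0000 0.0000
    outer loop
      vertex 0.00 0.00 13.00
      vertex 0.00 28.00 13.00
      vertex 0.00 0.00 0.00
    endloop
  endfacet
  facet normal 1.0000 0.0000 0.0000
    outer loop
      vertex 10.00 0.00 0.00
      vertex 10.00 28.00 0.00
      vertex 10.00 28.00 13.00
    endloop
  endfacet
  facet normal 1.0000 0.0000 0.0000
    outer loop
      vertex 10.00 0.00 0.00
      vertex 10.00 28.00 13.00
      vertex 10.00 0.00 13.00
    endloop
  endfacet
endsolid part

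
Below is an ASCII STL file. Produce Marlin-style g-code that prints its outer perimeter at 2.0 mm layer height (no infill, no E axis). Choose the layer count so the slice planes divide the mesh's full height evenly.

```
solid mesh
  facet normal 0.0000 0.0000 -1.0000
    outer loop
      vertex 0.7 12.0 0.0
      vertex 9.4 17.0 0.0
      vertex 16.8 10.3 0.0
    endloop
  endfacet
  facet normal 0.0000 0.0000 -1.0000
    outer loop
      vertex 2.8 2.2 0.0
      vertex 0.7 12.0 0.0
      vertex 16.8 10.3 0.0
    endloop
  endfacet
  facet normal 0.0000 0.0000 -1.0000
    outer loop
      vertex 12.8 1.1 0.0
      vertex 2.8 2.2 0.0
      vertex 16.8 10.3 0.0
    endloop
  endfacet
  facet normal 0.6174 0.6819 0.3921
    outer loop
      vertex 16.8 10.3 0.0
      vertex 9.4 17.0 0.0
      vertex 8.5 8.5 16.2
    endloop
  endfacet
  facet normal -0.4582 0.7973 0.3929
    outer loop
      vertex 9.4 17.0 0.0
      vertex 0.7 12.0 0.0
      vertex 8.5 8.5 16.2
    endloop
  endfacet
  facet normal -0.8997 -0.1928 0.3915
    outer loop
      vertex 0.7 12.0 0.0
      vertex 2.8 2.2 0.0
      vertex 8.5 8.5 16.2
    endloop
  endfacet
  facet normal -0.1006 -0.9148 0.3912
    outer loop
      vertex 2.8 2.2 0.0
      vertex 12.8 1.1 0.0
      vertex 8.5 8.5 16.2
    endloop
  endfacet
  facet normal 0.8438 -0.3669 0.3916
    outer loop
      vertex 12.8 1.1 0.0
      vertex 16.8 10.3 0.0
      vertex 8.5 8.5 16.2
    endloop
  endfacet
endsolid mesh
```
; perimeter-only toolpath
G21 ; units = mm
G90 ; absolute positioning
G28 ; home
; layer 1
G0 Z2.0
G0 X15.8 Y10.1
G1 X9.3 Y15.9
G1 X1.7 Y11.6
G1 X3.5 Y3.0
G1 X12.3 Y2.0
G1 X15.8 Y10.1
; layer 2
G0 Z4.0
G0 X14.7 Y9.9
G1 X9.2 Y14.9
G1 X2.6 Y11.1
G1 X4.2 Y3.8
G1 X11.7 Y3.0
G1 X14.7 Y9.9
; layer 3
G0 Z6.1
G0 X13.7 Y9.6
G1 X9.1 Y13.8
G1 X3.6 Y10.7
G1 X4.9 Y4.6
G1 X11.2 Y3.9
G1 X13.7 Y9.6
; layer 4
G0 Z8.1
G0 X12.7 Y9.4
G1 X8.9 Y12.8
G1 X4.6 Y10.2
G1 X5.7 Y5.3
G1 X10.7 Y4.8
G1 X12.7 Y9.4
; layer 5
G0 Z10.1
G0 X11.6 Y9.2
G1 X8.8 Y11.7
G1 X5.6 Y9.8
G1 X6.4 Y6.1
G1 X10.1 Y5.7
G1 X11.6 Y9.2
; layer 6
G0 Z12.1
G0 X10.6 Y8.9
G1 X8.7 Y10.6
G1 X6.5 Y9.4
G1 X7.1 Y6.9
G1 X9.6 Y6.7
G1 X10.6 Y8.9
; layer 7
G0 Z14.2
G0 X9.5 Y8.7
G1 X8.6 Y9.6
G1 X7.5 Y8.9
G1 X7.8 Y7.7
G1 X9.0 Y7.6
G1 X9.5 Y8.7
M2 ; end

The solid is a regular 5-sided pyramid, base circumscribed radius ≈ 8.5 mm, apex at z ≈ 16.2 mm. Slicing at Δz = 2.0 mm — 8 equal slices spanning the solid's height, so layer i sits at z = i·h/8 — gives 7 non-empty perimeters. Each is a 5-segment closed polygon; G0 lifts to the layer z and rapids to the start vertex, then G1 traces the edges. The cross-section shrinks linearly with z (the slice at the apex is degenerate and omitted).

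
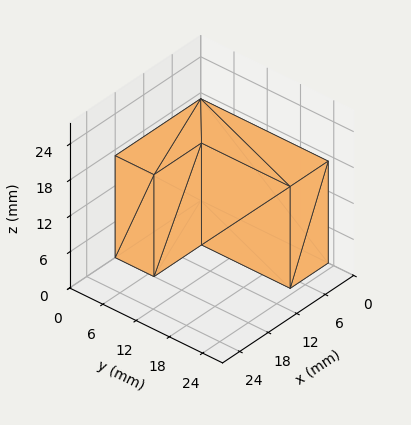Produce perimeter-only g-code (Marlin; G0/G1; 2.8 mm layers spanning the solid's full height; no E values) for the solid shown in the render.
Reading the render: the shape is an L-shaped prism: outer 18 × 23 mm, arm thicknesses ≈ 7 mm (horizontal) and 8 mm (vertical), extruded 17 mm in z (dimensions read to the nearest mm from the axis ticks). For the g-code, the solid's height is divided into equal slices at the stated Δz and each level perimeter traced with G1 moves after a G0 lift.

; perimeter-only toolpath
G21 ; units = mm
G90 ; absolute positioning
G28 ; home
; layer 1
G0 Z2.8
G0 X0.0 Y0.0
G1 X18.0 Y0.0
G1 X18.0 Y7.0
G1 X8.0 Y7.0
G1 X8.0 Y23.0
G1 X0.0 Y23.0
G1 X0.0 Y0.0
; layer 2
G0 Z5.7
G0 X0.0 Y0.0
G1 X18.0 Y0.0
G1 X18.0 Y7.0
G1 X8.0 Y7.0
G1 X8.0 Y23.0
G1 X0.0 Y23.0
G1 X0.0 Y0.0
; layer 3
G0 Z8.5
G0 X0.0 Y0.0
G1 X18.0 Y0.0
G1 X18.0 Y7.0
G1 X8.0 Y7.0
G1 X8.0 Y23.0
G1 X0.0 Y23.0
G1 X0.0 Y0.0
; layer 4
G0 Z11.3
G0 X0.0 Y0.0
G1 X18.0 Y0.0
G1 X18.0 Y7.0
G1 X8.0 Y7.0
G1 X8.0 Y23.0
G1 X0.0 Y23.0
G1 X0.0 Y0.0
; layer 5
G0 Z14.2
G0 X0.0 Y0.0
G1 X18.0 Y0.0
G1 X18.0 Y7.0
G1 X8.0 Y7.0
G1 X8.0 Y23.0
G1 X0.0 Y23.0
G1 X0.0 Y0.0
; layer 6
G0 Z17.0
G0 X0.0 Y0.0
G1 X18.0 Y0.0
G1 X18.0 Y7.0
G1 X8.0 Y7.0
G1 X8.0 Y23.0
G1 X0.0 Y23.0
G1 X0.0 Y0.0
M2 ; end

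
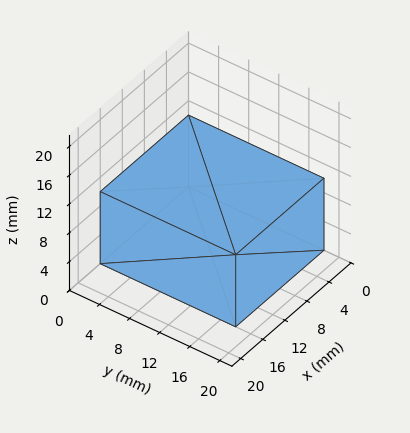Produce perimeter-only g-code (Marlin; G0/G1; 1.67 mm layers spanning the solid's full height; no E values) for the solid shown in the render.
Reading the render: the shape is a rectangular box, roughly 16 × 18 mm footprint and 10 mm tall (dimensions read to the nearest mm from the axis ticks). For the g-code, the solid's height is divided into equal slices at the stated Δz and each level perimeter traced with G1 moves after a G0 lift.

; perimeter-only toolpath
G21 ; units = mm
G90 ; absolute positioning
G28 ; home
; layer 1
G0 Z1.67
G0 X0.00 Y0.00
G1 X16.00 Y0.00
G1 X16.00 Y18.00
G1 X0.00 Y18.00
G1 X0.00 Y0.00
; layer 2
G0 Z3.33
G0 X0.00 Y0.00
G1 X16.00 Y0.00
G1 X16.00 Y18.00
G1 X0.00 Y18.00
G1 X0.00 Y0.00
; layer 3
G0 Z5.00
G0 X0.00 Y0.00
G1 X16.00 Y0.00
G1 X16.00 Y18.00
G1 X0.00 Y18.00
G1 X0.00 Y0.00
; layer 4
G0 Z6.67
G0 X0.00 Y0.00
G1 X16.00 Y0.00
G1 X16.00 Y18.00
G1 X0.00 Y18.00
G1 X0.00 Y0.00
; layer 5
G0 Z8.33
G0 X0.00 Y0.00
G1 X16.00 Y0.00
G1 X16.00 Y18.00
G1 X0.00 Y18.00
G1 X0.00 Y0.00
; layer 6
G0 Z10.00
G0 X0.00 Y0.00
G1 X16.00 Y0.00
G1 X16.00 Y18.00
G1 X0.00 Y18.00
G1 X0.00 Y0.00
M2 ; end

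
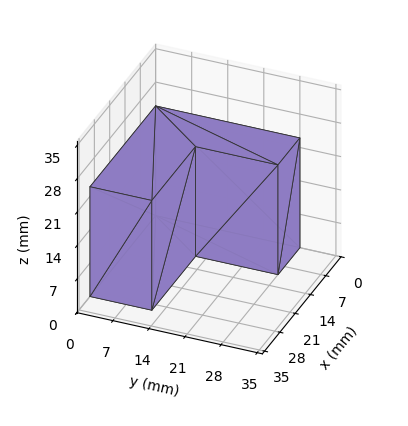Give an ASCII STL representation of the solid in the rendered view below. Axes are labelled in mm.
Reading the render: the shape is an L-shaped prism: outer 30 × 28 mm, arm thicknesses ≈ 12 mm (horizontal) and 10 mm (vertical), extruded 23 mm in z (dimensions read to the nearest mm from the axis ticks). For the STL, each face is triangulated and given an outward normal.

solid part
  facet normal 0.0000 0.0000 -1.0000
    outer loop
      vertex 30.0 12.0 0.0
      vertex 30.0 0.0 0.0
      vertex 0.0 0.0 0.0
    endloop
  endfacet
  facet normal 0.0000 0.0000 -1.0000
    outer loop
      vertex 10.0 12.0 0.0
      vertex 30.0 12.0 0.0
      vertex 0.0 0.0 0.0
    endloop
  endfacet
  facet normal 0.0000 0.0000 -1.0000
    outer loop
      vertex 10.0 28.0 0.0
      vertex 10.0 12.0 0.0
      vertex 0.0 0.0 0.0
    endloop
  endfacet
  facet normal 0.0000 0.0000 -1.0000
    outer loop
      vertex 0.0 28.0 0.0
      vertex 10.0 28.0 0.0
      vertex 0.0 0.0 0.0
    endloop
  endfacet
  facet normal 0.0000 0.0000 1.0000
    outer loop
      vertex 0.0 0.0 23.0
      vertex 30.0 0.0 23.0
      vertex 30.0 12.0 23.0
    endloop
  endfacet
  facet normal 0.0000 0.0000 1.0000
    outer loop
      vertex 0.0 0.0 23.0
      vertex 30.0 12.0 23.0
      vertex 10.0 12.0 23.0
    endloop
  endfacet
  facet normal 0.0000 0.0000 1.0000
    outer loop
      vertex 0.0 0.0 23.0
      vertex 10.0 12.0 23.0
      vertex 10.0 28.0 23.0
    endloop
  endfacet
  facet normal 0.0000 0.0000 1.0000
    outer loop
      vertex 0.0 0.0 23.0
      vertex 10.0 28.0 23.0
      vertex 0.0 28.0 23.0
    endloop
  endfacet
  facet normal 0.0000 -1.0000 0.0000
    outer loop
      vertex 0.0 0.0 0.0
      vertex 30.0 0.0 0.0
      vertex 30.0 0.0 23.0
    endloop
  endfacet
  facet normal 0.0000 -1.0000 0.0000
    outer loop
      vertex 0.0 0.0 0.0
      vertex 30.0 0.0 23.0
      vertex 0.0 0.0 23.0
    endloop
  endfacet
  facet normal 1.0000 0.0000 0.0000
    outer loop
      vertex 30.0 0.0 0.0
      vertex 30.0 12.0 0.0
      vertex 30.0 12.0 23.0
    endloop
  endfacet
  facet normal 1.0000 0.0000 0.0000
    outer loop
      vertex 30.0 0.0 0.0
      vertex 30.0 12.0 23.0
      vertex 30.0 0.0 23.0
    endloop
  endfacet
  facet normal 0.0000 1.0000 0.0000
    outer loop
      vertex 30.0 12.0 0.0
      vertex 10.0 12.0 0.0
      vertex 10.0 12.0 23.0
    endloop
  endfacet
  facet normal 0.0000 1.0000 0.0000
    outer loop
      vertex 30.0 12.0 0.0
      vertex 10.0 12.0 23.0
      vertex 30.0 12.0 23.0
    endloop
  endfacet
  facet normal 1.0000 0.0000 0.0000
    outer loop
      vertex 10.0 12.0 0.0
      vertex 10.0 28.0 0.0
      vertex 10.0 28.0 23.0
    endloop
  endfacet
  facet normal 1.0000 0.0000 0.0000
    outer loop
      vertex 10.0 12.0 0.0
      vertex 10.0 28.0 23.0
      vertex 10.0 12.0 23.0
    endloop
  endfacet
  facet normal 0.0000 1.0000 0.0000
    outer loop
      vertex 10.0 28.0 0.0
      vertex 0.0 28.0 0.0
      vertex 0.0 28.0 23.0
    endloop
  endfacet
  facet normal 0.0000 1.0000 0.0000
    outer loop
      vertex 10.0 28.0 0.0
      vertex 0.0 28.0 23.0
      vertex 10.0 28.0 23.0
    endloop
  endfacet
  facet normal -1.0000 0.0000 0.0000
    outer loop
      vertex 0.0 28.0 0.0
      vertex 0.0 0.0 0.0
      vertex 0.0 0.0 23.0
    endloop
  endfacet
  facet normal -1.0000 0.0000 0.0000
    outer loop
      vertex 0.0 28.0 0.0
      vertex 0.0 0.0 23.0
      vertex 0.0 28.0 23.0
    endloop
  endfacet
endsolid part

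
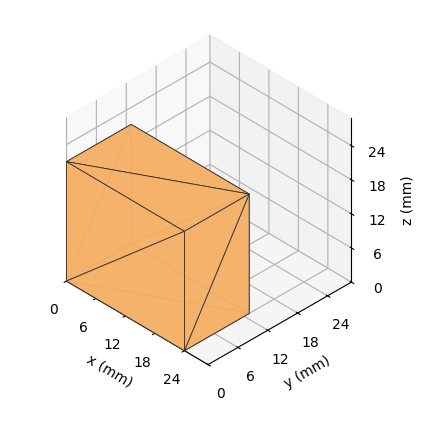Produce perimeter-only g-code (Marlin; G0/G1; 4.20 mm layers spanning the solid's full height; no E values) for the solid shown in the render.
Reading the render: the shape is a rectangular box, roughly 24 × 13 mm footprint and 21 mm tall (dimensions read to the nearest mm from the axis ticks). For the g-code, the solid's height is divided into equal slices at the stated Δz and each level perimeter traced with G1 moves after a G0 lift.

; perimeter-only toolpath
G21 ; units = mm
G90 ; absolute positioning
G28 ; home
; layer 1
G0 Z4.20
G0 X0.00 Y0.00
G1 X24.00 Y0.00
G1 X24.00 Y13.00
G1 X0.00 Y13.00
G1 X0.00 Y0.00
; layer 2
G0 Z8.40
G0 X0.00 Y0.00
G1 X24.00 Y0.00
G1 X24.00 Y13.00
G1 X0.00 Y13.00
G1 X0.00 Y0.00
; layer 3
G0 Z12.60
G0 X0.00 Y0.00
G1 X24.00 Y0.00
G1 X24.00 Y13.00
G1 X0.00 Y13.00
G1 X0.00 Y0.00
; layer 4
G0 Z16.80
G0 X0.00 Y0.00
G1 X24.00 Y0.00
G1 X24.00 Y13.00
G1 X0.00 Y13.00
G1 X0.00 Y0.00
; layer 5
G0 Z21.00
G0 X0.00 Y0.00
G1 X24.00 Y0.00
G1 X24.00 Y13.00
G1 X0.00 Y13.00
G1 X0.00 Y0.00
M2 ; end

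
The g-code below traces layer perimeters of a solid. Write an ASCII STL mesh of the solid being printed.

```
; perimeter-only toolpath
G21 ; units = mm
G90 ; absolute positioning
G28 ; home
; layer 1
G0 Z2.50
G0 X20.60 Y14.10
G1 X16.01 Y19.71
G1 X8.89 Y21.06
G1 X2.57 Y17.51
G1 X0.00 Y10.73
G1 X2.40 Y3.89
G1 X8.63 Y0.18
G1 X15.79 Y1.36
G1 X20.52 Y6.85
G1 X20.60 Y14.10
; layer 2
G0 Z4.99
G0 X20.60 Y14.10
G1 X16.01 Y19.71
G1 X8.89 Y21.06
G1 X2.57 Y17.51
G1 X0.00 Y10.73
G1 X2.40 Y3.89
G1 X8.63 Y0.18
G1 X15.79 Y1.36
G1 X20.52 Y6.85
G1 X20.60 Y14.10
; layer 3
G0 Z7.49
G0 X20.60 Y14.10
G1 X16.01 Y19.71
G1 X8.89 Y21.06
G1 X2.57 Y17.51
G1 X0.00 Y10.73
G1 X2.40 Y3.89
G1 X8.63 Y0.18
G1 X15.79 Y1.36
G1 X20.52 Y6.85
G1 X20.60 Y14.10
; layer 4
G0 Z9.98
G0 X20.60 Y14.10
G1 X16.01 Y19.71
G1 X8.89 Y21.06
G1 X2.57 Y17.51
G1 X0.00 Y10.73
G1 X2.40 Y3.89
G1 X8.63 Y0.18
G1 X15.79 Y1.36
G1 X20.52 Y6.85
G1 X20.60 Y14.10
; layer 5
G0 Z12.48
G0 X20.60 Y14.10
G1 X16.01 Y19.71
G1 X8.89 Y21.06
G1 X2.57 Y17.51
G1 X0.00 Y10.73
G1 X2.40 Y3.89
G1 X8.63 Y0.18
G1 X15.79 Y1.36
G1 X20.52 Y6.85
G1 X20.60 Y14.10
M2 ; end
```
solid part
  facet normal 0.0000 0.0000 -1.0000
    outer loop
      vertex 8.89 21.06 0.00
      vertex 16.01 19.71 0.00
      vertex 20.60 14.10 0.00
    endloop
  endfacet
  facet normal 0.0000 0.0000 -1.0000
    outer loop
      vertex 2.57 17.51 0.00
      vertex 8.89 21.06 0.00
      vertex 20.60 14.10 0.00
    endloop
  endfacet
  facet normal 0.0000 0.0000 -1.0000
    outer loop
      vertex 0.00 10.73 0.00
      vertex 2.57 17.51 0.00
      vertex 20.60 14.10 0.00
    endloop
  endfacet
  facet normal 0.0000 0.0000 -1.0000
    outer loop
      vertex 2.40 3.89 0.00
      vertex 0.00 10.73 0.00
      vertex 20.60 14.10 0.00
    endloop
  endfacet
  facet normal 0.0000 0.0000 -1.0000
    outer loop
      vertex 8.63 0.18 0.00
      vertex 2.40 3.89 0.00
      vertex 20.60 14.10 0.00
    endloop
  endfacet
  facet normal 0.0000 0.0000 -1.0000
    outer loop
      vertex 15.79 1.36 0.00
      vertex 8.63 0.18 0.00
      vertex 20.60 14.10 0.00
    endloop
  endfacet
  facet normal 0.0000 0.0000 -1.0000
    outer loop
      vertex 20.52 6.85 0.00
      vertex 15.79 1.36 0.00
      vertex 20.60 14.10 0.00
    endloop
  endfacet
  facet normal 0.0000 0.0000 1.0000
    outer loop
      vertex 20.60 14.10 12.48
      vertex 16.01 19.71 12.48
      vertex 8.89 21.06 12.48
    endloop
  endfacet
  facet normal 0.0000 0.0000 1.0000
    outer loop
      vertex 20.60 14.10 12.48
      vertex 8.89 21.06 12.48
      vertex 2.57 17.51 12.48
    endloop
  endfacet
  facet normal 0.0000 0.0000 1.0000
    outer loop
      vertex 20.60 14.10 12.48
      vertex 2.57 17.51 12.48
      vertex 0.00 10.73 12.48
    endloop
  endfacet
  facet normal 0.0000 0.0000 1.0000
    outer loop
      vertex 20.60 14.10 12.48
      vertex 0.00 10.73 12.48
      vertex 2.40 3.89 12.48
    endloop
  endfacet
  facet normal 0.0000 0.0000 1.0000
    outer loop
      vertex 20.60 14.10 12.48
      vertex 2.40 3.89 12.48
      vertex 8.63 0.18 12.48
    endloop
  endfacet
  facet normal 0.0000 0.0000 1.0000
    outer loop
      vertex 20.60 14.10 12.48
      vertex 8.63 0.18 12.48
      vertex 15.79 1.36 12.48
    endloop
  endfacet
  facet normal 0.0000 0.0000 1.0000
    outer loop
      vertex 20.60 14.10 12.48
      vertex 15.79 1.36 12.48
      vertex 20.52 6.85 12.48
    endloop
  endfacet
  facet normal 0.7740 0.6332 0.0000
    outer loop
      vertex 20.60 14.10 0.00
      vertex 16.01 19.71 0.00
      vertex 16.01 19.71 12.48
    endloop
  endfacet
  facet normal 0.7740 0.6332 0.0000
    outer loop
      vertex 20.60 14.10 0.00
      vertex 16.01 19.71 12.48
      vertex 20.60 14.10 12.48
    endloop
  endfacet
  facet normal 0.1863 0.9825 0.0000
    outer loop
      vertex 16.01 19.71 0.00
      vertex 8.89 21.06 0.00
      vertex 8.89 21.06 12.48
    endloop
  endfacet
  facet normal 0.1863 0.9825 0.0000
    outer loop
      vertex 16.01 19.71 0.00
      vertex 8.89 21.06 12.48
      vertex 16.01 19.71 12.48
    endloop
  endfacet
  facet normal -0.4897 0.8719 0.0000
    outer loop
      vertex 8.89 21.06 0.00
      vertex 2.57 17.51 0.00
      vertex 2.57 17.51 12.48
    endloop
  endfacet
  facet normal -0.4897 0.8719 0.0000
    outer loop
      vertex 8.89 21.06 0.00
      vertex 2.57 17.51 12.48
      vertex 8.89 21.06 12.48
    endloop
  endfacet
  facet normal -0.9351 0.3544 0.0000
    outer loop
      vertex 2.57 17.51 0.00
      vertex 0.00 10.73 0.00
      vertex 0.00 10.73 12.48
    endloop
  endfacet
  facet normal -0.9351 0.3544 0.0000
    outer loop
      vertex 2.57 17.51 0.00
      vertex 0.00 10.73 12.48
      vertex 2.57 17.51 12.48
    endloop
  endfacet
  facet normal -0.9436 -0.3311 0.0000
    outer loop
      vertex 0.00 10.73 0.00
      vertex 2.40 3.89 0.00
      vertex 2.40 3.89 12.48
    endloop
  endfacet
  facet normal -0.9436 -0.3311 0.0000
    outer loop
      vertex 0.00 10.73 0.00
      vertex 2.40 3.89 12.48
      vertex 0.00 10.73 12.48
    endloop
  endfacet
  facet normal -0.5117 -0.8592 0.0000
    outer loop
      vertex 2.40 3.89 0.00
      vertex 8.63 0.18 0.00
      vertex 8.63 0.18 12.48
    endloop
  endfacet
  facet normal -0.5117 -0.8592 0.0000
    outer loop
      vertex 2.40 3.89 0.00
      vertex 8.63 0.18 12.48
      vertex 2.40 3.89 12.48
    endloop
  endfacet
  facet normal 0.1626 -0.9867 0.0000
    outer loop
      vertex 8.63 0.18 0.00
      vertex 15.79 1.36 0.00
      vertex 15.79 1.36 12.48
    endloop
  endfacet
  facet normal 0.1626 -0.9867 0.0000
    outer loop
      vertex 8.63 0.18 0.00
      vertex 15.79 1.36 12.48
      vertex 8.63 0.18 12.48
    endloop
  endfacet
  facet normal 0.7576 -0.6527 0.0000
    outer loop
      vertex 15.79 1.36 0.00
      vertex 20.52 6.85 0.00
      vertex 20.52 6.85 12.48
    endloop
  endfacet
  facet normal 0.7576 -0.6527 0.0000
    outer loop
      vertex 15.79 1.36 0.00
      vertex 20.52 6.85 12.48
      vertex 15.79 1.36 12.48
    endloop
  endfacet
  facet normal 0.9999 -0.0110 0.0000
    outer loop
      vertex 20.52 6.85 0.00
      vertex 20.60 14.10 0.00
      vertex 20.60 14.10 12.48
    endloop
  endfacet
  facet normal 0.9999 -0.0110 0.0000
    outer loop
      vertex 20.52 6.85 0.00
      vertex 20.60 14.10 12.48
      vertex 20.52 6.85 12.48
    endloop
  endfacet
endsolid part

The G0 Z moves step by Δz≈2.50 mm. Every layer's G1 loop is the same polygon, so the solid is a straight extrusion of it from z=0 to z≈12.5. Closing with flat bottom and top caps and triangulating gives 32 facets — a regular 9-sided prism (a cylinder approximated with 9 flat sides), circumscribed radius ≈ 10.6 mm, height ≈ 12.5 mm.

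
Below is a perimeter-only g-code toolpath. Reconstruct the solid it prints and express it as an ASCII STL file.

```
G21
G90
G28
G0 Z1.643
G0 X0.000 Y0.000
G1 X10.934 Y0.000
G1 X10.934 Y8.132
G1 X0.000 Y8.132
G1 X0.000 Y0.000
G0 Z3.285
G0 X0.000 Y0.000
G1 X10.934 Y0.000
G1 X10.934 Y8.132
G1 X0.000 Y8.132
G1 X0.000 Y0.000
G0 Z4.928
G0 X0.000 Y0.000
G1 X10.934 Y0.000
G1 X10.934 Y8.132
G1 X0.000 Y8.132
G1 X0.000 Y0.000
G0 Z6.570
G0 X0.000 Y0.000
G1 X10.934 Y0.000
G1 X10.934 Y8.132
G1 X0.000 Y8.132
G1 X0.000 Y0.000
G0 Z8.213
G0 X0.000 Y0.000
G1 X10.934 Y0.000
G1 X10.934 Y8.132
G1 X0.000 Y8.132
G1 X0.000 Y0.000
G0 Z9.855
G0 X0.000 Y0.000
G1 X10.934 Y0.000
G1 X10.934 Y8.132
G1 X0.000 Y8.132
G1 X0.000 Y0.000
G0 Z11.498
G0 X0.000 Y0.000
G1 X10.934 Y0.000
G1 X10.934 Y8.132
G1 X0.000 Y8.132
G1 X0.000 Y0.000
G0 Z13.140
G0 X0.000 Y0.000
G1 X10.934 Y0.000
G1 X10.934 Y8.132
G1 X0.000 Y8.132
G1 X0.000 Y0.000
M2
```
solid part
  facet normal 0.0000 0.0000 -1.0000
    outer loop
      vertex 10.934 8.132 0.000
      vertex 10.934 0.000 0.000
      vertex 0.000 0.000 0.000
    endloop
  endfacet
  facet normal 0.0000 0.0000 -1.0000
    outer loop
      vertex 0.000 8.132 0.000
      vertex 10.934 8.132 0.000
      vertex 0.000 0.000 0.000
    endloop
  endfacet
  facet normal 0.0000 0.0000 1.0000
    outer loop
      vertex 0.000 0.000 13.140
      vertex 10.934 0.000 13.140
      vertex 10.934 8.132 13.140
    endloop
  endfacet
  facet normal 0.0000 0.0000 1.0000
    outer loop
      vertex 0.000 0.000 13.140
      vertex 10.934 8.132 13.140
      vertex 0.000 8.132 13.140
    endloop
  endfacet
  facet normal 0.0000 -1.0000 0.0000
    outer loop
      vertex 0.000 0.000 0.000
      vertex 10.934 0.000 0.000
      vertex 10.934 0.000 13.140
    endloop
  endfacet
  facet normal 0.0000 -1.0000 0.0000
    outer loop
      vertex 0.000 0.000 0.000
      vertex 10.934 0.000 13.140
      vertex 0.000 0.000 13.140
    endloop
  endfacet
  facet normal 0.0000 1.0000 0.0000
    outer loop
      vertex 10.934 8.132 13.140
      vertex 10.934 8.132 0.000
      vertex 0.000 8.132 0.000
    endloop
  endfacet
  facet normal 0.0000 1.0000 0.0000
    outer loop
      vertex 0.000 8.132 13.140
      vertex 10.934 8.132 13.140
      vertex 0.000 8.132 0.000
    endloop
  endfacet
  facet normal -1.0000 0.0000 0.0000
    outer loop
      vertex 0.000 8.132 13.140
      vertex 0.000 8.132 0.000
      vertex 0.000 0.000 0.000
    endloop
  endfacet
  facet normal -1.0000 0.0000 0.0000
    outer loop
      vertex 0.000 0.000 13.140
      vertex 0.000 8.132 13.140
      vertex 0.000 0.000 0.000
    endloop
  endfacet
  facet normal 1.0000 0.0000 0.0000
    outer loop
      vertex 10.934 0.000 0.000
      vertex 10.934 8.132 0.000
      vertex 10.934 8.132 13.140
    endloop
  endfacet
  facet normal 1.0000 0.0000 0.0000
    outer loop
      vertex 10.934 0.000 0.000
      vertex 10.934 8.132 13.140
      vertex 10.934 0.000 13.140
    endloop
  endfacet
endsolid part

The G0 Z moves step by Δz≈1.643 mm. Every layer's G1 loop is the same polygon, so the solid is a straight extrusion of it from z=0 to z≈13.1. Closing with flat bottom and top caps and triangulating gives 12 facets — a rectangular box, roughly 10.9 × 8.13 mm footprint and 13.1 mm tall.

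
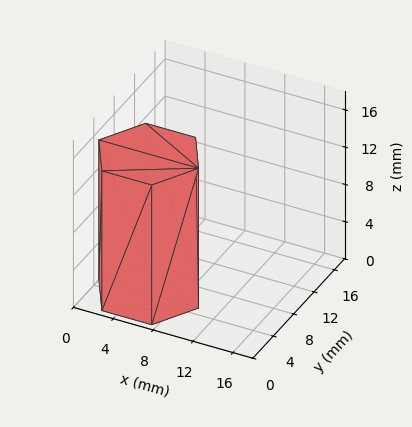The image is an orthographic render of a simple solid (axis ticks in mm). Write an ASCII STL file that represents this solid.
Reading the render: the shape is a regular 6-sided prism (a cylinder approximated with 6 flat sides), circumscribed radius ≈ 5 mm, height ≈ 15 mm (dimensions read to the nearest mm from the axis ticks). For the STL, each face is triangulated and given an outward normal.

solid part
  facet normal 0.0000 0.0000 -1.0000
    outer loop
      vertex 2.5 9.3 0.0
      vertex 7.5 9.3 0.0
      vertex 10.0 5.0 0.0
    endloop
  endfacet
  facet normal 0.0000 0.0000 -1.0000
    outer loop
      vertex 0.0 5.0 0.0
      vertex 2.5 9.3 0.0
      vertex 10.0 5.0 0.0
    endloop
  endfacet
  facet normal 0.0000 0.0000 -1.0000
    outer loop
      vertex 2.5 0.7 0.0
      vertex 0.0 5.0 0.0
      vertex 10.0 5.0 0.0
    endloop
  endfacet
  facet normal 0.0000 0.0000 -1.0000
    outer loop
      vertex 7.5 0.7 0.0
      vertex 2.5 0.7 0.0
      vertex 10.0 5.0 0.0
    endloop
  endfacet
  facet normal 0.0000 0.0000 1.0000
    outer loop
      vertex 10.0 5.0 15.0
      vertex 7.5 9.3 15.0
      vertex 2.5 9.3 15.0
    endloop
  endfacet
  facet normal 0.0000 0.0000 1.0000
    outer loop
      vertex 10.0 5.0 15.0
      vertex 2.5 9.3 15.0
      vertex 0.0 5.0 15.0
    endloop
  endfacet
  facet normal 0.0000 0.0000 1.0000
    outer loop
      vertex 10.0 5.0 15.0
      vertex 0.0 5.0 15.0
      vertex 2.5 0.7 15.0
    endloop
  endfacet
  facet normal 0.0000 0.0000 1.0000
    outer loop
      vertex 10.0 5.0 15.0
      vertex 2.5 0.7 15.0
      vertex 7.5 0.7 15.0
    endloop
  endfacet
  facet normal 0.8645 0.5026 0.0000
    outer loop
      vertex 10.0 5.0 0.0
      vertex 7.5 9.3 0.0
      vertex 7.5 9.3 15.0
    endloop
  endfacet
  facet normal 0.8645 0.5026 0.0000
    outer loop
      vertex 10.0 5.0 0.0
      vertex 7.5 9.3 15.0
      vertex 10.0 5.0 15.0
    endloop
  endfacet
  facet normal 0.0000 1.0000 0.0000
    outer loop
      vertex 7.5 9.3 0.0
      vertex 2.5 9.3 0.0
      vertex 2.5 9.3 15.0
    endloop
  endfacet
  facet normal 0.0000 1.0000 0.0000
    outer loop
      vertex 7.5 9.3 0.0
      vertex 2.5 9.3 15.0
      vertex 7.5 9.3 15.0
    endloop
  endfacet
  facet normal -0.8645 0.5026 0.0000
    outer loop
      vertex 2.5 9.3 0.0
      vertex 0.0 5.0 0.0
      vertex 0.0 5.0 15.0
    endloop
  endfacet
  facet normal -0.8645 0.5026 0.0000
    outer loop
      vertex 2.5 9.3 0.0
      vertex 0.0 5.0 15.0
      vertex 2.5 9.3 15.0
    endloop
  endfacet
  facet normal -0.8645 -0.5026 0.0000
    outer loop
      vertex 0.0 5.0 0.0
      vertex 2.5 0.7 0.0
      vertex 2.5 0.7 15.0
    endloop
  endfacet
  facet normal -0.8645 -0.5026 0.0000
    outer loop
      vertex 0.0 5.0 0.0
      vertex 2.5 0.7 15.0
      vertex 0.0 5.0 15.0
    endloop
  endfacet
  facet normal 0.0000 -1.0000 0.0000
    outer loop
      vertex 2.5 0.7 0.0
      vertex 7.5 0.7 0.0
      vertex 7.5 0.7 15.0
    endloop
  endfacet
  facet normal 0.0000 -1.0000 0.0000
    outer loop
      vertex 2.5 0.7 0.0
      vertex 7.5 0.7 15.0
      vertex 2.5 0.7 15.0
    endloop
  endfacet
  facet normal 0.8645 -0.5026 0.0000
    outer loop
      vertex 7.5 0.7 0.0
      vertex 10.0 5.0 0.0
      vertex 10.0 5.0 15.0
    endloop
  endfacet
  facet normal 0.8645 -0.5026 0.0000
    outer loop
      vertex 7.5 0.7 0.0
      vertex 10.0 5.0 15.0
      vertex 7.5 0.7 15.0
    endloop
  endfacet
endsolid part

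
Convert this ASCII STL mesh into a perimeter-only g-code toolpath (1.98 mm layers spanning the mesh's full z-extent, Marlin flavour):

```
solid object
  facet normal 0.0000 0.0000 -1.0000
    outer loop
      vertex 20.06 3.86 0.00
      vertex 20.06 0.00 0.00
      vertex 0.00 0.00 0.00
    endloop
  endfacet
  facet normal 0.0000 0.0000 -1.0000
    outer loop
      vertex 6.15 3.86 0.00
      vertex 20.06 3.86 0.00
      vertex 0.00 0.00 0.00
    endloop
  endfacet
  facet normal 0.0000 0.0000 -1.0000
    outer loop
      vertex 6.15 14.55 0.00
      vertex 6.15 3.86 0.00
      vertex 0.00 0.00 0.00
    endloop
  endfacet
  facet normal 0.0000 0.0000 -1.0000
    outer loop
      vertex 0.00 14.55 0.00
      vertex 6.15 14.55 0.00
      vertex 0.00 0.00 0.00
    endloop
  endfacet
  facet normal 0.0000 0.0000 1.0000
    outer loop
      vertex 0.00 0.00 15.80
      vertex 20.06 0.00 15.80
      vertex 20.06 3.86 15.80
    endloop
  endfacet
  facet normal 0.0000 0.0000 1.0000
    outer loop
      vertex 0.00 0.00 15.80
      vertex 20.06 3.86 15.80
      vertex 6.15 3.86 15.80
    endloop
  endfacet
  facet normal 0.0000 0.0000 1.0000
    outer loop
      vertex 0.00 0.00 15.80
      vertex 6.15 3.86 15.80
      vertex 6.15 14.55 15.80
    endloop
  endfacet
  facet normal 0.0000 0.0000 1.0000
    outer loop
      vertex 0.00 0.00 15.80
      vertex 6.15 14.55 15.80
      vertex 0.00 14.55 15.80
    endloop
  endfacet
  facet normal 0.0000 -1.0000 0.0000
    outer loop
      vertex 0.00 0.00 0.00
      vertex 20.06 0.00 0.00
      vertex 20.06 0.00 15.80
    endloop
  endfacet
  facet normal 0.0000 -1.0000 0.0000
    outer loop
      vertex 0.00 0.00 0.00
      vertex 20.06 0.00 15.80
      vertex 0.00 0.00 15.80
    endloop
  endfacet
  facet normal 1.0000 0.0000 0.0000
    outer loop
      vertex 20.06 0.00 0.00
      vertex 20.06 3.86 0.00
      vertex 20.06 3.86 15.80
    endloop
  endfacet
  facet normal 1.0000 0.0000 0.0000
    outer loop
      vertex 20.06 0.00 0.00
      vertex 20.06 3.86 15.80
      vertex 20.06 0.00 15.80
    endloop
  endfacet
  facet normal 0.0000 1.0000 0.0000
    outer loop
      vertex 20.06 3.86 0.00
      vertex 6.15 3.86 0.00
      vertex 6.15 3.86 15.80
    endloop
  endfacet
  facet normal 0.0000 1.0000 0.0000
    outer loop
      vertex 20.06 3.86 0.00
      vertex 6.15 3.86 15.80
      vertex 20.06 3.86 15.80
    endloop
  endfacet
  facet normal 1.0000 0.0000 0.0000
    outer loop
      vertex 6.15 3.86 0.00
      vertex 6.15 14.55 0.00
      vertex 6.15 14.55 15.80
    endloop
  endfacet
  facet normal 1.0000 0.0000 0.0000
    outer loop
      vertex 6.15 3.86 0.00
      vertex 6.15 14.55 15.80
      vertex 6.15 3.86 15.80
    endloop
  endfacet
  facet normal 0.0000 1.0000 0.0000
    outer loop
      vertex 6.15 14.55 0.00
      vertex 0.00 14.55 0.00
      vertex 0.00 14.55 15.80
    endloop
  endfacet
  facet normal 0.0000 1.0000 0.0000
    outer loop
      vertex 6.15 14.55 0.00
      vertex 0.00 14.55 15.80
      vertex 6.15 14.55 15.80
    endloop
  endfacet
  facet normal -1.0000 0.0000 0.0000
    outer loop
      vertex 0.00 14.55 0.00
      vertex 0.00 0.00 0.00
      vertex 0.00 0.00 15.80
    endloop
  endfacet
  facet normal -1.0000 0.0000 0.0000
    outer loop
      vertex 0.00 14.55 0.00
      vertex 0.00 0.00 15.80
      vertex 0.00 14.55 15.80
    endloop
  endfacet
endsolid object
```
; perimeter-only toolpath
G21 ; units = mm
G90 ; absolute positioning
G28 ; home
; layer 1
G0 Z1.98
G0 X0.00 Y0.00
G1 X20.06 Y0.00
G1 X20.06 Y3.86
G1 X6.15 Y3.86
G1 X6.15 Y14.55
G1 X0.00 Y14.55
G1 X0.00 Y0.00
; layer 2
G0 Z3.95
G0 X0.00 Y0.00
G1 X20.06 Y0.00
G1 X20.06 Y3.86
G1 X6.15 Y3.86
G1 X6.15 Y14.55
G1 X0.00 Y14.55
G1 X0.00 Y0.00
; layer 3
G0 Z5.93
G0 X0.00 Y0.00
G1 X20.06 Y0.00
G1 X20.06 Y3.86
G1 X6.15 Y3.86
G1 X6.15 Y14.55
G1 X0.00 Y14.55
G1 X0.00 Y0.00
; layer 4
G0 Z7.90
G0 X0.00 Y0.00
G1 X20.06 Y0.00
G1 X20.06 Y3.86
G1 X6.15 Y3.86
G1 X6.15 Y14.55
G1 X0.00 Y14.55
G1 X0.00 Y0.00
; layer 5
G0 Z9.88
G0 X0.00 Y0.00
G1 X20.06 Y0.00
G1 X20.06 Y3.86
G1 X6.15 Y3.86
G1 X6.15 Y14.55
G1 X0.00 Y14.55
G1 X0.00 Y0.00
; layer 6
G0 Z11.85
G0 X0.00 Y0.00
G1 X20.06 Y0.00
G1 X20.06 Y3.86
G1 X6.15 Y3.86
G1 X6.15 Y14.55
G1 X0.00 Y14.55
G1 X0.00 Y0.00
; layer 7
G0 Z13.83
G0 X0.00 Y0.00
G1 X20.06 Y0.00
G1 X20.06 Y3.86
G1 X6.15 Y3.86
G1 X6.15 Y14.55
G1 X0.00 Y14.55
G1 X0.00 Y0.00
; layer 8
G0 Z15.80
G0 X0.00 Y0.00
G1 X20.06 Y0.00
G1 X20.06 Y3.86
G1 X6.15 Y3.86
G1 X6.15 Y14.55
G1 X0.00 Y14.55
G1 X0.00 Y0.00
M2 ; end

The solid is an L-shaped prism: outer 20.1 × 14.6 mm, arm thicknesses ≈ 3.86 mm (horizontal) and 6.15 mm (vertical), extruded 15.8 mm in z. Slicing at Δz = 1.98 mm — 8 equal slices spanning the solid's height, so layer i sits at z = i·h/8 — gives 8 non-empty perimeters. Each is a 6-segment closed polygon; G0 lifts to the layer z and rapids to the start vertex, then G1 traces the edges.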